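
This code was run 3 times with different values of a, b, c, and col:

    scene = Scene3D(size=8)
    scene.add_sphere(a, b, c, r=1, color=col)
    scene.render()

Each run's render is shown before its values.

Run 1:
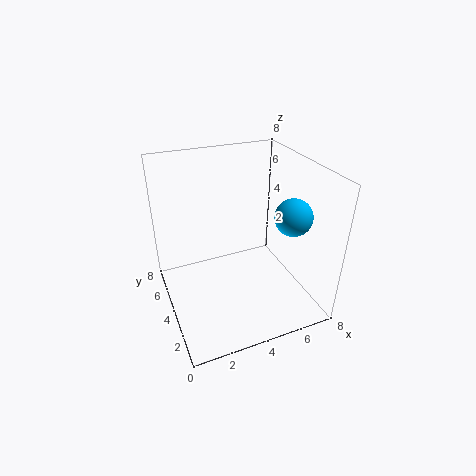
a = 6.5, b = 2.5, c = 5.5, col = 'deepskyblue'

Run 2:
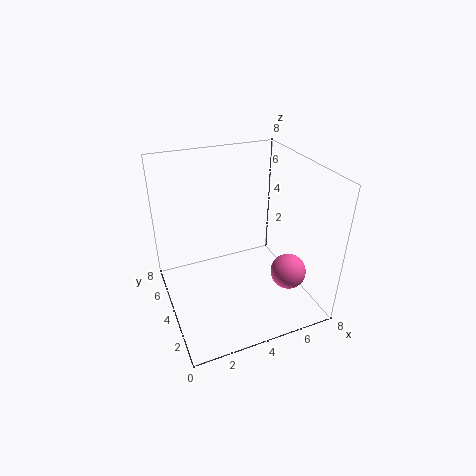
a = 6.5, b = 2.5, c = 2, col = 'hotpink'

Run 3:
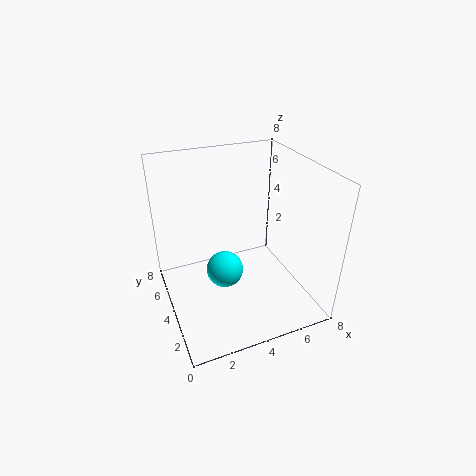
a = 3, b = 3.5, c = 2.5, col = 'cyan'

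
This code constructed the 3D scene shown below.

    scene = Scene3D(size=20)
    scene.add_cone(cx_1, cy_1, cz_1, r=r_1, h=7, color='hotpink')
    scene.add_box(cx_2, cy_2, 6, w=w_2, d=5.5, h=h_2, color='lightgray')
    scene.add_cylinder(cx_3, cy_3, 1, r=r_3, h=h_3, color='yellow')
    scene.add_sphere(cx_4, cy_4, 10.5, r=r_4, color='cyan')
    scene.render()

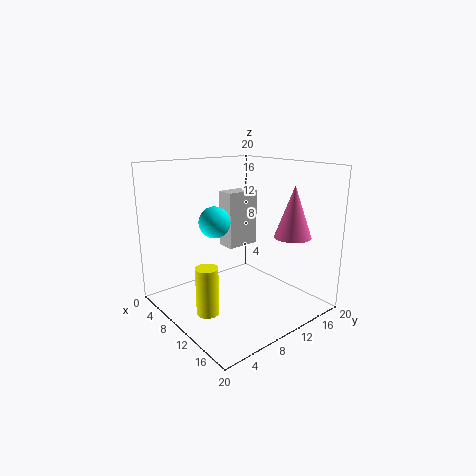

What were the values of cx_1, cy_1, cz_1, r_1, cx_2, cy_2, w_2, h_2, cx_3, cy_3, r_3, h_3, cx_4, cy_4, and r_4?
cx_1 = 15.5, cy_1 = 15, cz_1 = 10.5, r_1 = 2.5, cx_2 = 1.5, cy_2 = 13, w_2 = 3, h_2 = 9, cx_3 = 11, cy_3 = 4, r_3 = 1.5, h_3 = 6.5, cx_4 = 3, cy_4 = 11, r_4 = 2.5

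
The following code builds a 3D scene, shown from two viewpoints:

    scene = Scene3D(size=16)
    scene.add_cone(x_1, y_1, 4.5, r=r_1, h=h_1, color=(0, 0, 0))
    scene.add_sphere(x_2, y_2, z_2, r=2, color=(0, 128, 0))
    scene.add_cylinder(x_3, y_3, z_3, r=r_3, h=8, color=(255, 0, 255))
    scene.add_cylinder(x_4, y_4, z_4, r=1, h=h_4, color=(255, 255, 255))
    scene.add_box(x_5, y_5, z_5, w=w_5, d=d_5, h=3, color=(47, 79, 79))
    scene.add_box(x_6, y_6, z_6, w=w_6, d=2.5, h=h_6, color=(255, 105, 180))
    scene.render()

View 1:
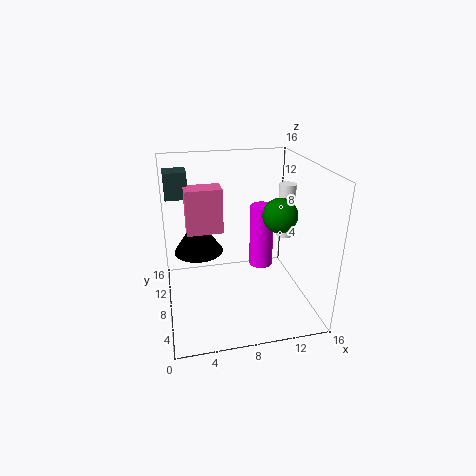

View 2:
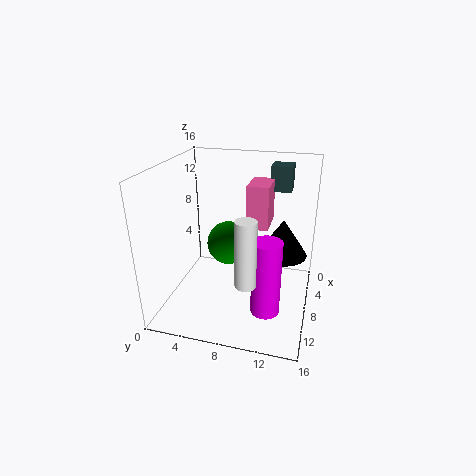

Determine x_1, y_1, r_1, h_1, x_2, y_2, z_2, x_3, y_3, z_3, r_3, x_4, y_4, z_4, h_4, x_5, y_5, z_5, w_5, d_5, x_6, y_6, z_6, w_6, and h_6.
x_1 = 4; y_1 = 12.5; r_1 = 3; h_1 = 4.5; x_2 = 13; y_2 = 8.5; z_2 = 10; x_3 = 12; y_3 = 12; z_3 = 2; r_3 = 1.5; x_4 = 14.5; y_4 = 10.5; z_4 = 6.5; h_4 = 6.5; x_5 = 0.5; y_5 = 10.5; z_5 = 12; w_5 = 2.5; d_5 = 2.5; x_6 = 2.5; y_6 = 8.5; z_6 = 8.5; w_6 = 4; h_6 = 5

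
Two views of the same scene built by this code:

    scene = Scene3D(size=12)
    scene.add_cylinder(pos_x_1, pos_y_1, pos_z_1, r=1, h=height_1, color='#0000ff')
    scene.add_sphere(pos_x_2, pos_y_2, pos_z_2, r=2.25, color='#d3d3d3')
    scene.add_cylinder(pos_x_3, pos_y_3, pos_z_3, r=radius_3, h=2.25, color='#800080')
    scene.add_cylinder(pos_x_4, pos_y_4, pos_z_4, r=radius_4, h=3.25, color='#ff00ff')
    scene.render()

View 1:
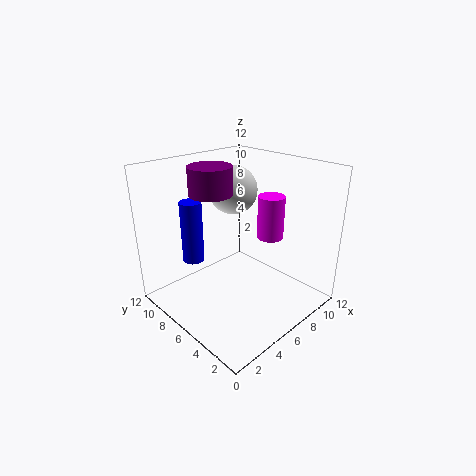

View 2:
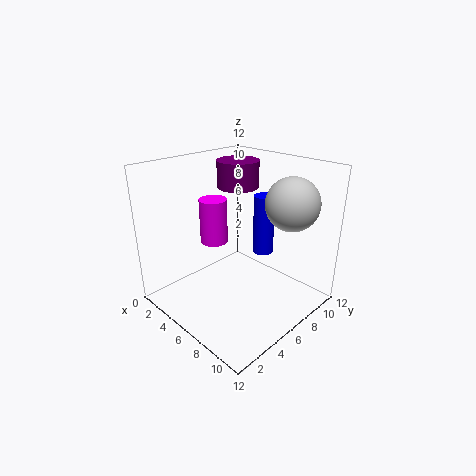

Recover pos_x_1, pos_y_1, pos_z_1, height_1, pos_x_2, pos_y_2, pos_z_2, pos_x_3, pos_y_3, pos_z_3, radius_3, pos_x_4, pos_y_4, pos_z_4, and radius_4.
pos_x_1 = 4.75, pos_y_1 = 10.75, pos_z_1 = 2.5, height_1 = 5.75, pos_x_2 = 8.75, pos_y_2 = 9.5, pos_z_2 = 8.75, pos_x_3 = 4.5, pos_y_3 = 7.5, pos_z_3 = 9.75, radius_3 = 1.75, pos_x_4 = 6.5, pos_y_4 = 3, pos_z_4 = 7, radius_4 = 1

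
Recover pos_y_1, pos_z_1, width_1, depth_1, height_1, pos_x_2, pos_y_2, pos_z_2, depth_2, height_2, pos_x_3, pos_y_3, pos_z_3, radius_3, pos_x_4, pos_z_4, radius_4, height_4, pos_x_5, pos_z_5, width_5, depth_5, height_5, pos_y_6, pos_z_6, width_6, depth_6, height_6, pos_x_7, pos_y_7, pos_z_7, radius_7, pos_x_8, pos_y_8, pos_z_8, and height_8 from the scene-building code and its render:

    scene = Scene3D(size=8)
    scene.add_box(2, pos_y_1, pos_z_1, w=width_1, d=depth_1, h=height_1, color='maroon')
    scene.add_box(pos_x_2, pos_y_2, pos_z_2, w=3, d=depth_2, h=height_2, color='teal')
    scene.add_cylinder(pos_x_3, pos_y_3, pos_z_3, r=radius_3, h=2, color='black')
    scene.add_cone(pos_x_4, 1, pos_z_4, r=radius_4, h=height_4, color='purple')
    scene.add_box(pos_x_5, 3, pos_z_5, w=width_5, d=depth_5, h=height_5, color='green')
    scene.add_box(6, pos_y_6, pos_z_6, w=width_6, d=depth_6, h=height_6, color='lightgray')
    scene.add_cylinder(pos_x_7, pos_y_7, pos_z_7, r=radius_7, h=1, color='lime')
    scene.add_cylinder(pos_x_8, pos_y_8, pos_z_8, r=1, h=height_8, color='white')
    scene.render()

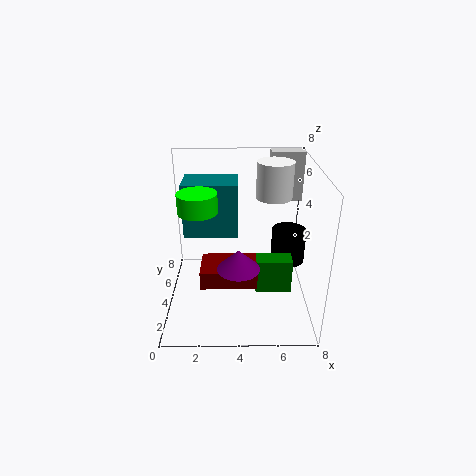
pos_y_1 = 2, pos_z_1 = 2, width_1 = 3, depth_1 = 2, height_1 = 1, pos_x_2 = 1, pos_y_2 = 4, pos_z_2 = 4, depth_2 = 2, height_2 = 3, pos_x_3 = 7, pos_y_3 = 5, pos_z_3 = 2, radius_3 = 1, pos_x_4 = 4, pos_z_4 = 4, radius_4 = 1, height_4 = 1, pos_x_5 = 5, pos_z_5 = 1, width_5 = 2, depth_5 = 1, height_5 = 2, pos_y_6 = 7, pos_z_6 = 5, width_6 = 2, depth_6 = 1, height_6 = 3, pos_x_7 = 2, pos_y_7 = 3, pos_z_7 = 6, radius_7 = 1, pos_x_8 = 6, pos_y_8 = 5, pos_z_8 = 6, height_8 = 2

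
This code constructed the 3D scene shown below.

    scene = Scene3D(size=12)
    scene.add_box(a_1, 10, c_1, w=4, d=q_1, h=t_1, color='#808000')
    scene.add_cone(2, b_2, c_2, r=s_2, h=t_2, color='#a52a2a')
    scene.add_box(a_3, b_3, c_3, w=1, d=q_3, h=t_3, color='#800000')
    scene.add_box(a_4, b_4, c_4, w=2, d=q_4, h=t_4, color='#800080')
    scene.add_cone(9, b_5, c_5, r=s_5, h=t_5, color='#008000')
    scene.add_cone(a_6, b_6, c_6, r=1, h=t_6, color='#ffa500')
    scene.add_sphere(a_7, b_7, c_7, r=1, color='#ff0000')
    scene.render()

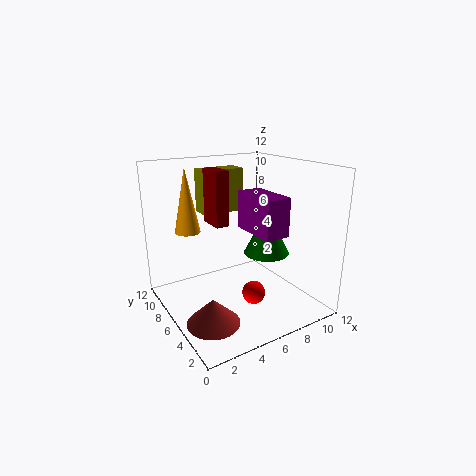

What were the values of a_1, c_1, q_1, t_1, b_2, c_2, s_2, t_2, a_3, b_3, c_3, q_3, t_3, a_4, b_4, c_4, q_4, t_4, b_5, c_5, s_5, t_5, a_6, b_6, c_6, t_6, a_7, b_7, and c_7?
a_1 = 5; c_1 = 7; q_1 = 2; t_1 = 4; b_2 = 3; c_2 = 1; s_2 = 2; t_2 = 2; a_3 = 3; b_3 = 4; c_3 = 8; q_3 = 2; t_3 = 4; a_4 = 6; b_4 = 2; c_4 = 7; q_4 = 4; t_4 = 3; b_5 = 6; c_5 = 4; s_5 = 2; t_5 = 4; a_6 = 2; b_6 = 7; c_6 = 7; t_6 = 5; a_7 = 7; b_7 = 5; c_7 = 1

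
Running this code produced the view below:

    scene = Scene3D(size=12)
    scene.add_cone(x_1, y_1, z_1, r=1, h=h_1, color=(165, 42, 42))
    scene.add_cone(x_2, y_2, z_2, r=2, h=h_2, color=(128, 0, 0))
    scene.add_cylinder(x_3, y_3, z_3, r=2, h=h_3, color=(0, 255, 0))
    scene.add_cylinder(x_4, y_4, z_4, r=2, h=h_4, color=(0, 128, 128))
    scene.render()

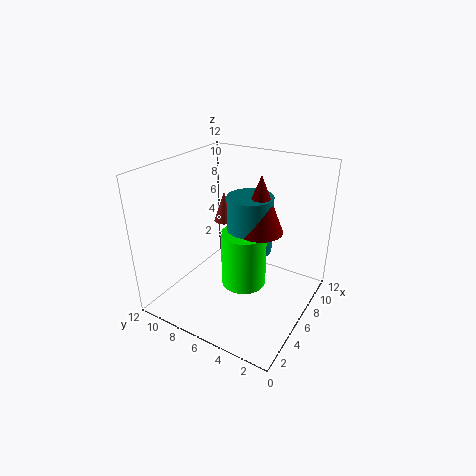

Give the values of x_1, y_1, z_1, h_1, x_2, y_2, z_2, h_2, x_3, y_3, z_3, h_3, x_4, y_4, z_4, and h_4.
x_1 = 10; y_1 = 10; z_1 = 5; h_1 = 3; x_2 = 8; y_2 = 5; z_2 = 6; h_2 = 5; x_3 = 7; y_3 = 6; z_3 = 1; h_3 = 5; x_4 = 8; y_4 = 6; z_4 = 4; h_4 = 5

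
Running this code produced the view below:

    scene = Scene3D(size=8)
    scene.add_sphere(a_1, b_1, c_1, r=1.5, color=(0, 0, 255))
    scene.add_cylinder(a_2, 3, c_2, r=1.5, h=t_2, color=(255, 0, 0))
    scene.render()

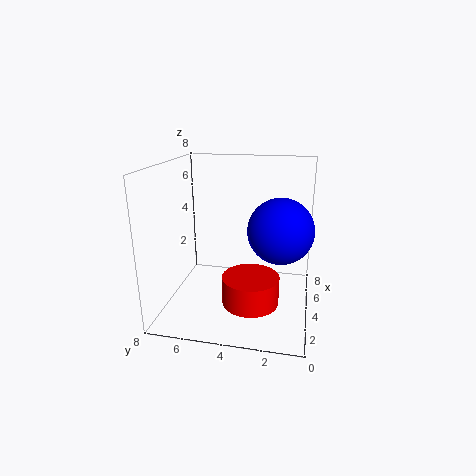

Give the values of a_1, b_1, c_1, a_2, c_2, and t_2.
a_1 = 1.5, b_1 = 1.5, c_1 = 5.5, a_2 = 2.5, c_2 = 1, t_2 = 1.5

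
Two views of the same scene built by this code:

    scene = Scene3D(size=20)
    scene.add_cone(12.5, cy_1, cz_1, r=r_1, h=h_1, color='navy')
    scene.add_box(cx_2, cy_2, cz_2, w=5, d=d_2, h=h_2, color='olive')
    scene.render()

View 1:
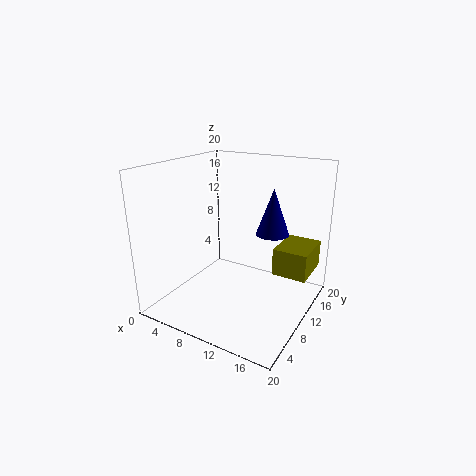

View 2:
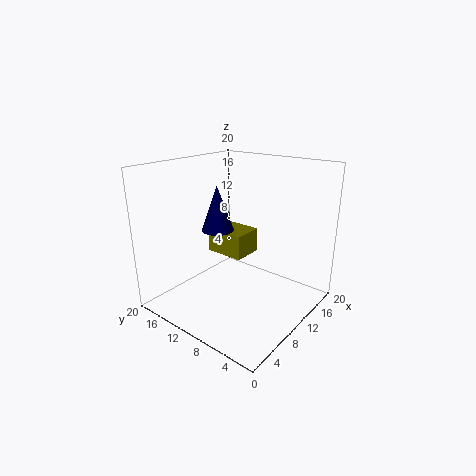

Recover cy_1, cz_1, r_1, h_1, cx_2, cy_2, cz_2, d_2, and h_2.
cy_1 = 16
cz_1 = 9
r_1 = 2.5
h_1 = 7
cx_2 = 14
cy_2 = 13
cz_2 = 4
d_2 = 6.5
h_2 = 4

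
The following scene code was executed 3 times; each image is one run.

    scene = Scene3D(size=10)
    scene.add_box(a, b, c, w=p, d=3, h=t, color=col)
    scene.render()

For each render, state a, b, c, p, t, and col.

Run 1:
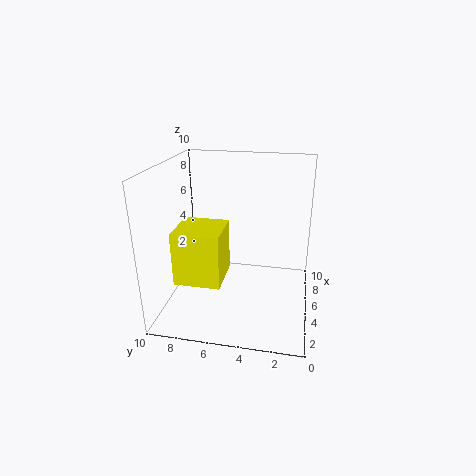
a = 1.5
b = 5.5
c = 3
p = 3
t = 3.5
col = 'yellow'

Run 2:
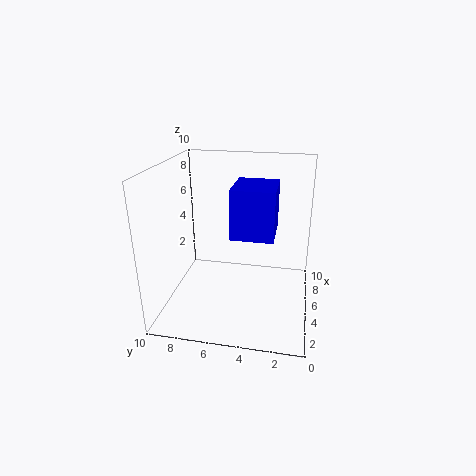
a = 4.5
b = 2.5
c = 5
p = 3.5
t = 3.5
col = 'blue'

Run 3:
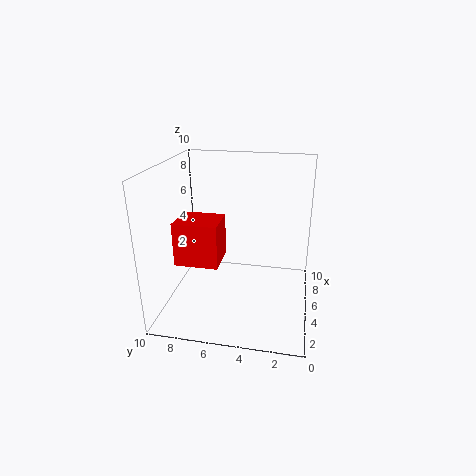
a = 3
b = 6
c = 3.5
p = 2.5
t = 3
col = 'red'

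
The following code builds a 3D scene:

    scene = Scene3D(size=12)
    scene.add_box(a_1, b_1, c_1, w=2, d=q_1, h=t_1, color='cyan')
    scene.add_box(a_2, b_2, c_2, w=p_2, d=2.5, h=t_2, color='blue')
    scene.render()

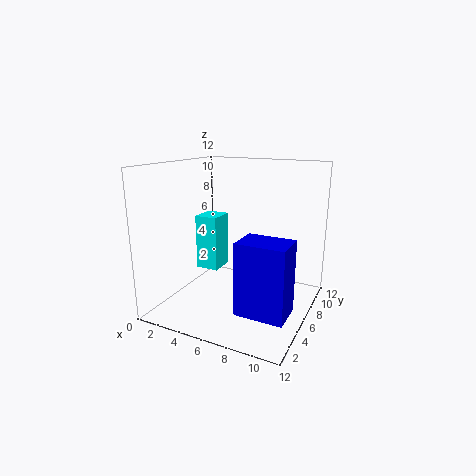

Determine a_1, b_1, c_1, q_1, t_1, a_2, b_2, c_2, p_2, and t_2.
a_1 = 2; b_1 = 5.75; c_1 = 2.75; q_1 = 2.25; t_1 = 4.75; a_2 = 8.25; b_2 = 0.75; c_2 = 2.25; p_2 = 3.5; t_2 = 5.25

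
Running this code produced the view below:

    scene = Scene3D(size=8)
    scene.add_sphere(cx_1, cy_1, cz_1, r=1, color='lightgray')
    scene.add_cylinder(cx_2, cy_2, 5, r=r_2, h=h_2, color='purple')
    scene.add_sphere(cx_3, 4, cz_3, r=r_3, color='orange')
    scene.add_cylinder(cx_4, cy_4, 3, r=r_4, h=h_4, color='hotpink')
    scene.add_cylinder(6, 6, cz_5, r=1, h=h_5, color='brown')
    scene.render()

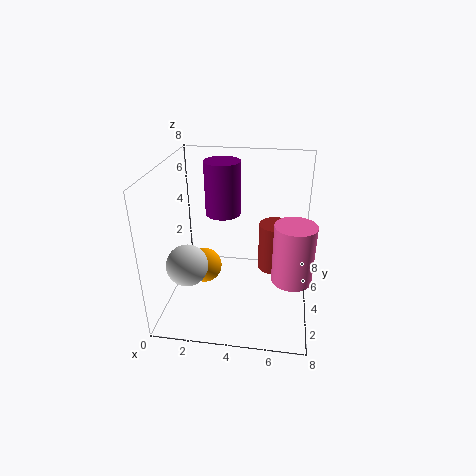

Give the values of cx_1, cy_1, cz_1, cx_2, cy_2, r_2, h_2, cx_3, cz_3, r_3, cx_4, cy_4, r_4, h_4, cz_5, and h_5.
cx_1 = 2, cy_1 = 1, cz_1 = 4, cx_2 = 3, cy_2 = 5, r_2 = 1, h_2 = 3, cx_3 = 2, cz_3 = 2, r_3 = 1, cx_4 = 7, cy_4 = 2, r_4 = 1, h_4 = 3, cz_5 = 1, h_5 = 3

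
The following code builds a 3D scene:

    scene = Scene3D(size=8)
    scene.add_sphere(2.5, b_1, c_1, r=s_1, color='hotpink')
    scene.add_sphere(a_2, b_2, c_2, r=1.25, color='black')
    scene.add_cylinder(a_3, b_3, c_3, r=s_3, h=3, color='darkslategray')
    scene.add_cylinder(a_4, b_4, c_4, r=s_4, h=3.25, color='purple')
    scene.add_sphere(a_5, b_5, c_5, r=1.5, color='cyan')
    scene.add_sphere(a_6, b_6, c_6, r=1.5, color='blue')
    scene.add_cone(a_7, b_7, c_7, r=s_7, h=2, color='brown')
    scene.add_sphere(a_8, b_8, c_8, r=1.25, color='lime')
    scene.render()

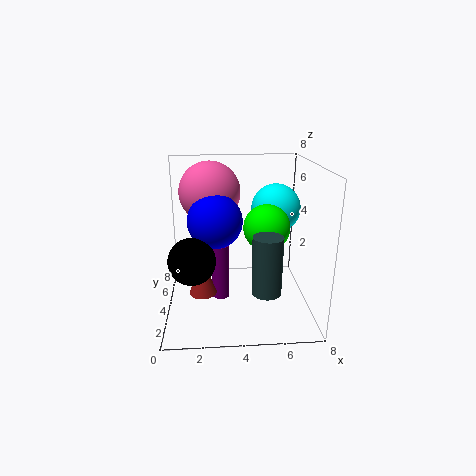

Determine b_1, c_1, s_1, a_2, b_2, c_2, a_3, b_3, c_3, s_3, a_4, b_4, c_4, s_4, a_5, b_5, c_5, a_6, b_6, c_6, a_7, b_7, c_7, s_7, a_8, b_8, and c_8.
b_1 = 5.5
c_1 = 6.25
s_1 = 1.75
a_2 = 1.5
b_2 = 2.75
c_2 = 3.25
a_3 = 5.25
b_3 = 1.5
c_3 = 2
s_3 = 0.75
a_4 = 3
b_4 = 4.25
c_4 = 0.25
s_4 = 0.5
a_5 = 6.5
b_5 = 6.25
c_5 = 5
a_6 = 2.75
b_6 = 4
c_6 = 5
a_7 = 2
b_7 = 3
c_7 = 1.25
s_7 = 0.75
a_8 = 5.5
b_8 = 3.5
c_8 = 4.75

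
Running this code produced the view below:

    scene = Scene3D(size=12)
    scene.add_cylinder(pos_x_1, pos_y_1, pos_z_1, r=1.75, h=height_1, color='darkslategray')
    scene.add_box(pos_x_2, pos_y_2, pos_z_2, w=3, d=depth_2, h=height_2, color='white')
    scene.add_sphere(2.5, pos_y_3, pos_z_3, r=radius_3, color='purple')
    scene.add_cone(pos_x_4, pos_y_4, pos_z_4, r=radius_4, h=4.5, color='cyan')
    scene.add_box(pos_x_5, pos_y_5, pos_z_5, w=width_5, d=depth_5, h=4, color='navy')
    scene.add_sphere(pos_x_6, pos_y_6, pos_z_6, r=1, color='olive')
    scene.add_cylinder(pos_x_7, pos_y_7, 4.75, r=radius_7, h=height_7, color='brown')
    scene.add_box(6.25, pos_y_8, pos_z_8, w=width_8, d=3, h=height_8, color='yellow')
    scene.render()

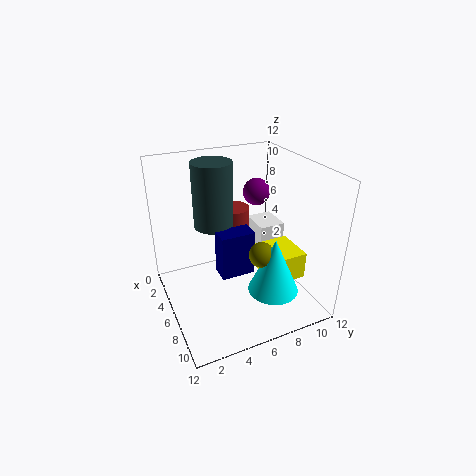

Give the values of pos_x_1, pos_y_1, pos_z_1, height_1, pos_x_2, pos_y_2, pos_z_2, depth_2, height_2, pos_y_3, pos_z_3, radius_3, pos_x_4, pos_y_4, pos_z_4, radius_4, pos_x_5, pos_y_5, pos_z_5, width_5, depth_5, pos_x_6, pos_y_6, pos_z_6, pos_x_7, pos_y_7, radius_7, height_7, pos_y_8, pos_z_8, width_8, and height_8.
pos_x_1 = 3
pos_y_1 = 5
pos_z_1 = 6
height_1 = 5.75
pos_x_2 = 0.75
pos_y_2 = 9.5
pos_z_2 = 2
depth_2 = 2.5
height_2 = 3
pos_y_3 = 9.5
pos_z_3 = 8.25
radius_3 = 1.25
pos_x_4 = 9.5
pos_y_4 = 7.5
pos_z_4 = 2.75
radius_4 = 2
pos_x_5 = 4.5
pos_y_5 = 4.5
pos_z_5 = 2.25
width_5 = 1.75
depth_5 = 3
pos_x_6 = 8.75
pos_y_6 = 6.75
pos_z_6 = 5.75
pos_x_7 = 1.75
pos_y_7 = 7.5
radius_7 = 1.5
height_7 = 2
pos_y_8 = 7.5
pos_z_8 = 3
width_8 = 3.25
height_8 = 2.25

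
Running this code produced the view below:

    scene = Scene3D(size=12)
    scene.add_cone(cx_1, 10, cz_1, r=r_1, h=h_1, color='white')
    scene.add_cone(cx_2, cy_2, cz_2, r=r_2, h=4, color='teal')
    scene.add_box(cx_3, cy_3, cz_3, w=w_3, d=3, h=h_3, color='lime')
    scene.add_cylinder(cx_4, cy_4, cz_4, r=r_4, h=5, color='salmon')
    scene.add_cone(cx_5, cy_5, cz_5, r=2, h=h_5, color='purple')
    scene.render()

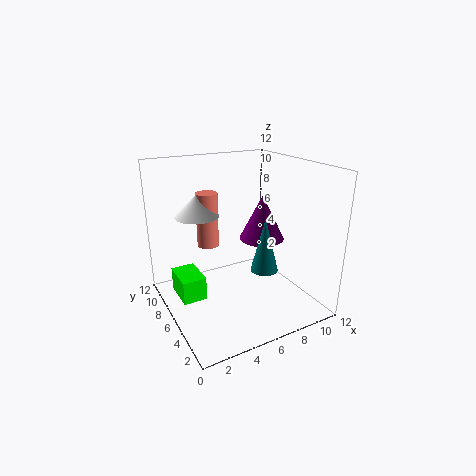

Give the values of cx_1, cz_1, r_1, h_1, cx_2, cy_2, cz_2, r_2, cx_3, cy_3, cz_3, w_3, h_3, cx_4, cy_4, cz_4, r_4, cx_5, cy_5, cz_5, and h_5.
cx_1 = 4; cz_1 = 7; r_1 = 2; h_1 = 2; cx_2 = 6; cy_2 = 2; cz_2 = 5; r_2 = 1; cx_3 = 1; cy_3 = 6; cz_3 = 1; w_3 = 2; h_3 = 2; cx_4 = 5; cy_4 = 10; cz_4 = 4; r_4 = 1; cx_5 = 9; cy_5 = 7; cz_5 = 5; h_5 = 4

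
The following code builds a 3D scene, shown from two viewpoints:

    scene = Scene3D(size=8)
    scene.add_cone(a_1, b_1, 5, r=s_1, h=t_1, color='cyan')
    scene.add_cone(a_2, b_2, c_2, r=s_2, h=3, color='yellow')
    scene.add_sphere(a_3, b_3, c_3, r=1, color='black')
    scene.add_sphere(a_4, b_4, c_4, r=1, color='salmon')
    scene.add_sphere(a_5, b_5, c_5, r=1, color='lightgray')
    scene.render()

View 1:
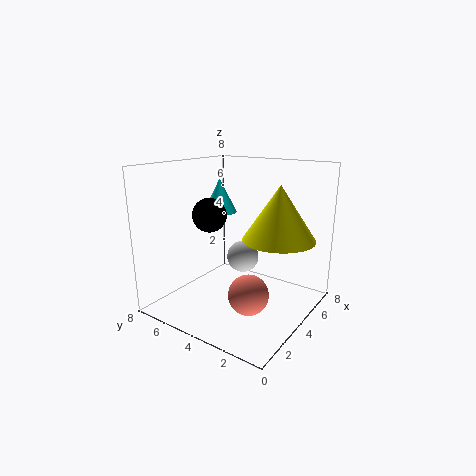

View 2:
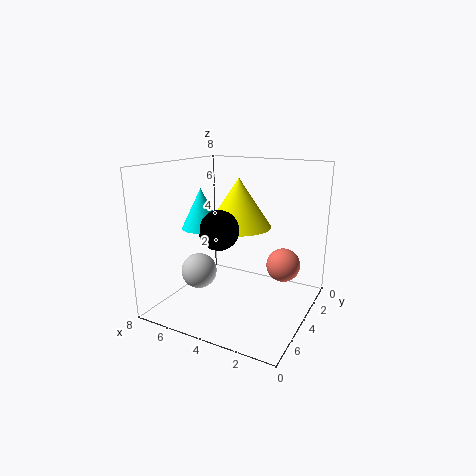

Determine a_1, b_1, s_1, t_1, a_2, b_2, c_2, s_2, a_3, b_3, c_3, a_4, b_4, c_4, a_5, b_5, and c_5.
a_1 = 5
b_1 = 6
s_1 = 1
t_1 = 2
a_2 = 5
b_2 = 2
c_2 = 4
s_2 = 2
a_3 = 4
b_3 = 6
c_3 = 5
a_4 = 2
b_4 = 2
c_4 = 2
a_5 = 6
b_5 = 5
c_5 = 2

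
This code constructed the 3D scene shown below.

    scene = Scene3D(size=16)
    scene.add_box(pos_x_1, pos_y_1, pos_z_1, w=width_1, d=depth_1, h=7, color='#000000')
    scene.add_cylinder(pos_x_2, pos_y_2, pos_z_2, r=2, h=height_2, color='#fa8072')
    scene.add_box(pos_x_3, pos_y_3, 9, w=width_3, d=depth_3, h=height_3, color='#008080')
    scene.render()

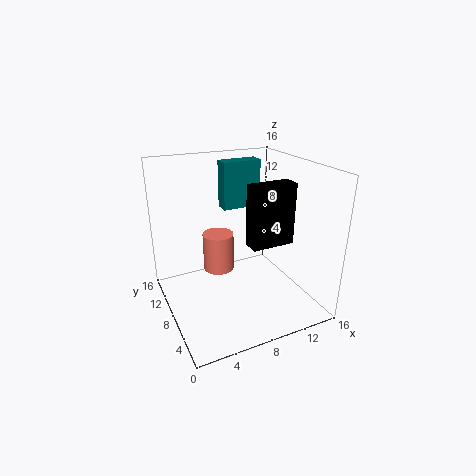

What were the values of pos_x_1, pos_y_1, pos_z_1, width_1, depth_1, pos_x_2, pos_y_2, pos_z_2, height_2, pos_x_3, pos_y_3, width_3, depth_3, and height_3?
pos_x_1 = 9
pos_y_1 = 6
pos_z_1 = 7
width_1 = 5
depth_1 = 2
pos_x_2 = 8
pos_y_2 = 14
pos_z_2 = 1
height_2 = 5
pos_x_3 = 9
pos_y_3 = 14
width_3 = 5
depth_3 = 2
height_3 = 6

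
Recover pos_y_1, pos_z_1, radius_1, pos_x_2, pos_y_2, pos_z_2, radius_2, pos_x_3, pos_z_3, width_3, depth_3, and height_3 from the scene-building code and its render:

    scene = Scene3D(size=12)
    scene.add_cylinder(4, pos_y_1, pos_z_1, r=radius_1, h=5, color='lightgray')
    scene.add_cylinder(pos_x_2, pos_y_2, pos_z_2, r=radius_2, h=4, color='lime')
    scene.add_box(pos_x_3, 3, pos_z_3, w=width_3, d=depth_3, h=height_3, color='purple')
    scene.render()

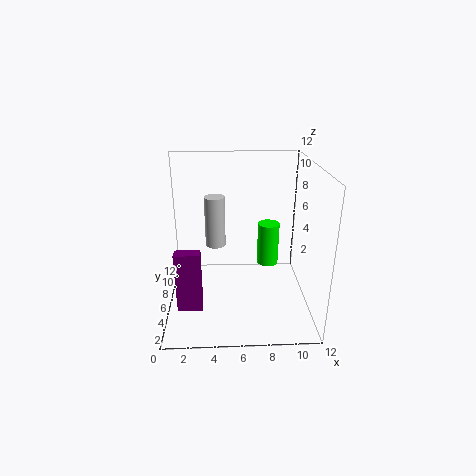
pos_y_1 = 11, pos_z_1 = 3, radius_1 = 1, pos_x_2 = 9, pos_y_2 = 9, pos_z_2 = 2, radius_2 = 1, pos_x_3 = 1, pos_z_3 = 1, width_3 = 2, depth_3 = 1, height_3 = 5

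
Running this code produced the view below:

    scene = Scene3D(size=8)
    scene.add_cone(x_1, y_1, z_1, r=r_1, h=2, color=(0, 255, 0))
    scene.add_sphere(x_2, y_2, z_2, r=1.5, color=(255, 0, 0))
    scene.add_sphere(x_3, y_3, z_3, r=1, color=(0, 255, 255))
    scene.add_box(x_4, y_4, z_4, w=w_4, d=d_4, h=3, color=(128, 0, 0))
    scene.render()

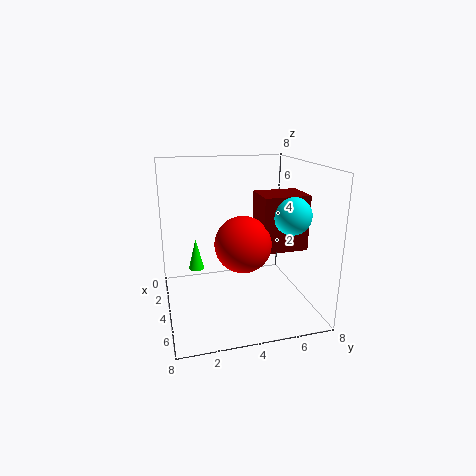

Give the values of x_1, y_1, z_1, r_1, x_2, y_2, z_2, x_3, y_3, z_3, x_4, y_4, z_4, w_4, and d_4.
x_1 = 1, y_1 = 2, z_1 = 1, r_1 = 0.5, x_2 = 5, y_2 = 4, z_2 = 4, x_3 = 5.5, y_3 = 6.5, z_3 = 5.5, x_4 = 3.5, y_4 = 5, z_4 = 3.5, w_4 = 2, d_4 = 2.5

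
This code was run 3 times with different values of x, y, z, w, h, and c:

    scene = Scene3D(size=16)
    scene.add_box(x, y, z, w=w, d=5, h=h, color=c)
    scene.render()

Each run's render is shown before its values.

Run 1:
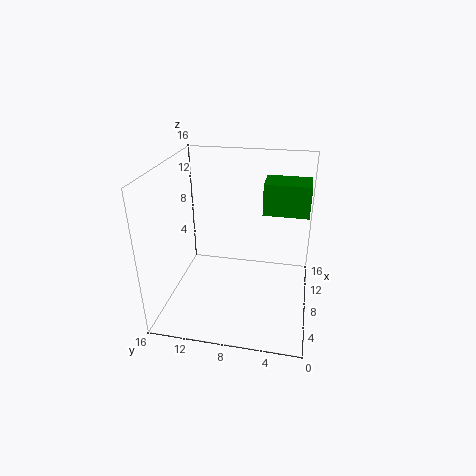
x = 9; y = 0.5; z = 10.5; w = 3.5; h = 3.5; c = 'green'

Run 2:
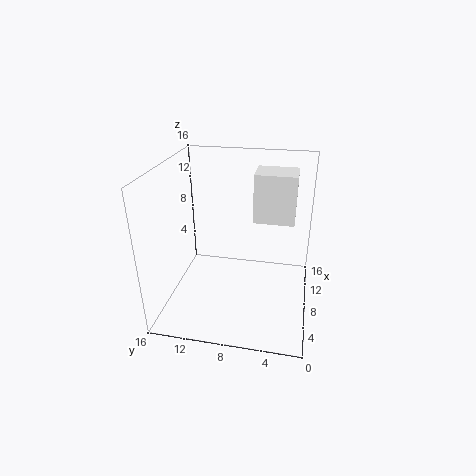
x = 12; y = 2; z = 8; w = 4; h = 6; c = 'white'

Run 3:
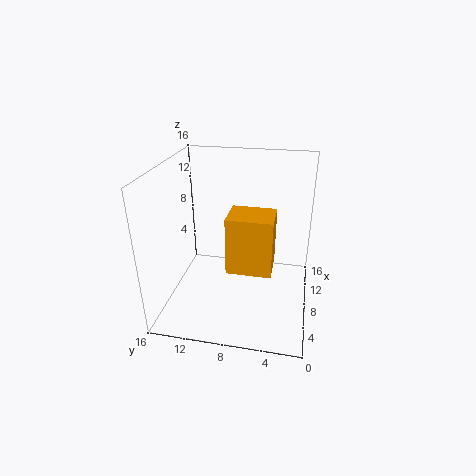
x = 6; y = 4; z = 4.5; w = 4; h = 6.5; c = 'orange'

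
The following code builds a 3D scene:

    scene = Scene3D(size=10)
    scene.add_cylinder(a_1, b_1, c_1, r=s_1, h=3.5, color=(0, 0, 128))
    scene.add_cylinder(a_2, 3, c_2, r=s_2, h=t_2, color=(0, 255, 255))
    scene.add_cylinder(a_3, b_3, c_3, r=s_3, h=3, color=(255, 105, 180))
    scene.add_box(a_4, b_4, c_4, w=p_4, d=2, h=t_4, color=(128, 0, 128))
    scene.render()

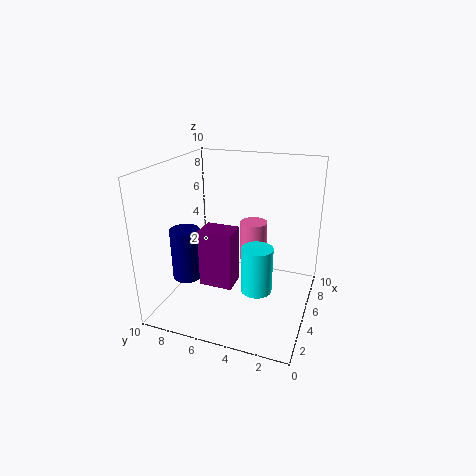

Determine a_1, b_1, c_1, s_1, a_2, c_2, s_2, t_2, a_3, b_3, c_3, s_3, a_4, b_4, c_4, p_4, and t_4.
a_1 = 3
b_1 = 8
c_1 = 2.5
s_1 = 1
a_2 = 3
c_2 = 2.5
s_2 = 1
t_2 = 3
a_3 = 7
b_3 = 4.5
c_3 = 2.5
s_3 = 1
a_4 = 1
b_4 = 4
c_4 = 3.5
p_4 = 1.5
t_4 = 3.5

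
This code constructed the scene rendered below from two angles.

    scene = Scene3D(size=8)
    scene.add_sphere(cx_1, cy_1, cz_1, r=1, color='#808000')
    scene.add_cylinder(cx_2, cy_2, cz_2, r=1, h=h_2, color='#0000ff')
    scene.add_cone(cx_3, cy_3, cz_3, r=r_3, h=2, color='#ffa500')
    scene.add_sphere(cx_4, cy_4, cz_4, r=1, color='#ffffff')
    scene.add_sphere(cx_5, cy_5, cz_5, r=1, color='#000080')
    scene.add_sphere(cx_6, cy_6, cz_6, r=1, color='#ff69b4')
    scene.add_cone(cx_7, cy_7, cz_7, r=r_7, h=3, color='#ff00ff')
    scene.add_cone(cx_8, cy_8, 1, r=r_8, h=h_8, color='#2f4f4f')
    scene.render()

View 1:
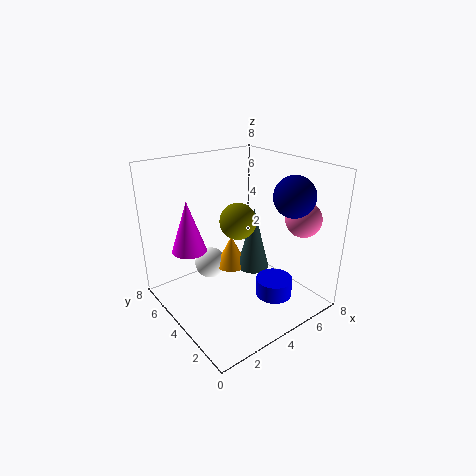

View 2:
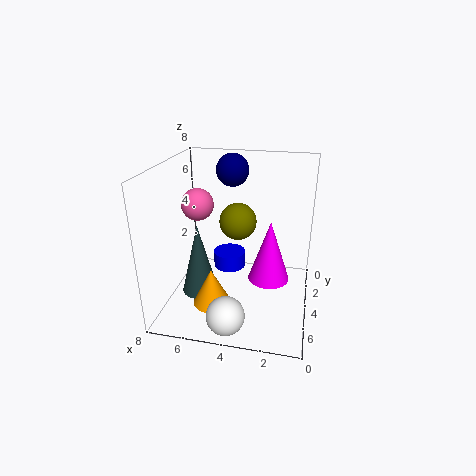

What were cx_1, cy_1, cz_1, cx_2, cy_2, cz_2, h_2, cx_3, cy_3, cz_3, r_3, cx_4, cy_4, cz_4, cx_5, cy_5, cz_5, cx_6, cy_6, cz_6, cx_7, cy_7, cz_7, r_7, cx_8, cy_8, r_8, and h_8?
cx_1 = 4; cy_1 = 4; cz_1 = 5; cx_2 = 5; cy_2 = 2; cz_2 = 1; h_2 = 1; cx_3 = 5; cy_3 = 6; cz_3 = 1; r_3 = 1; cx_4 = 4; cy_4 = 7; cz_4 = 1; cx_5 = 5; cy_5 = 1; cz_5 = 7; cx_6 = 7; cy_6 = 2; cz_6 = 5; cx_7 = 2; cy_7 = 6; cz_7 = 3; r_7 = 1; cx_8 = 6; cy_8 = 5; r_8 = 1; h_8 = 4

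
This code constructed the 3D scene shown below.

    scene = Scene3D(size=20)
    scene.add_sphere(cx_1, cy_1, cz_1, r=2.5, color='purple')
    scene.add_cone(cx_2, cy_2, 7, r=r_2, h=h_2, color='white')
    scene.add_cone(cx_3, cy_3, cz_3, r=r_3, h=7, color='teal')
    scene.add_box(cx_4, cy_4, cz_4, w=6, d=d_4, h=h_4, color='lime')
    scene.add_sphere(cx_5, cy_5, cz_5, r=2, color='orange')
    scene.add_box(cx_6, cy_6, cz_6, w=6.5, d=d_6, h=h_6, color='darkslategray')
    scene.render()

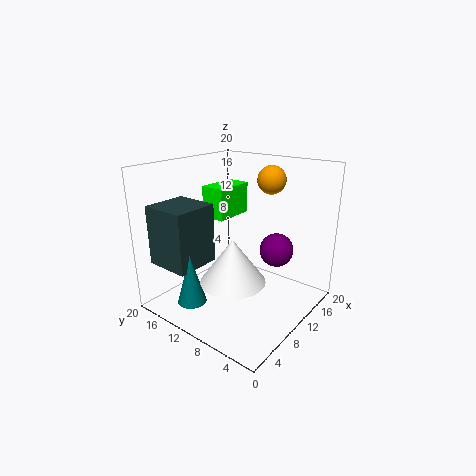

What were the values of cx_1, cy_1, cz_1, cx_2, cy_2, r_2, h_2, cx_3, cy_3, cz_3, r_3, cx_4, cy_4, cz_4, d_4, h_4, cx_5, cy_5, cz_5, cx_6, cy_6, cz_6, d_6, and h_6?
cx_1 = 15.5; cy_1 = 7; cz_1 = 7; cx_2 = 4.5; cy_2 = 6.5; r_2 = 4; h_2 = 5.5; cx_3 = 4; cy_3 = 13.5; cz_3 = 1.5; r_3 = 2; cx_4 = 9.5; cy_4 = 12.5; cz_4 = 12; d_4 = 3.5; h_4 = 4.5; cx_5 = 15; cy_5 = 8; cz_5 = 17.5; cx_6 = 2.5; cy_6 = 13.5; cz_6 = 6; d_6 = 6.5; h_6 = 8.5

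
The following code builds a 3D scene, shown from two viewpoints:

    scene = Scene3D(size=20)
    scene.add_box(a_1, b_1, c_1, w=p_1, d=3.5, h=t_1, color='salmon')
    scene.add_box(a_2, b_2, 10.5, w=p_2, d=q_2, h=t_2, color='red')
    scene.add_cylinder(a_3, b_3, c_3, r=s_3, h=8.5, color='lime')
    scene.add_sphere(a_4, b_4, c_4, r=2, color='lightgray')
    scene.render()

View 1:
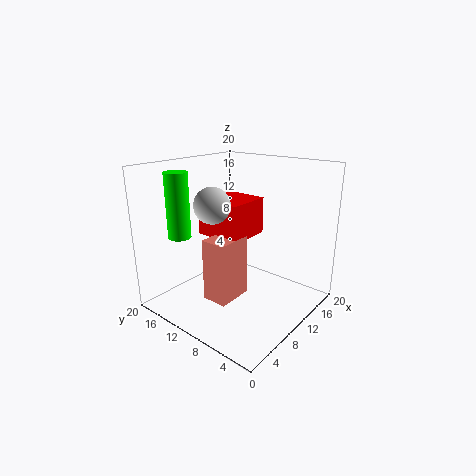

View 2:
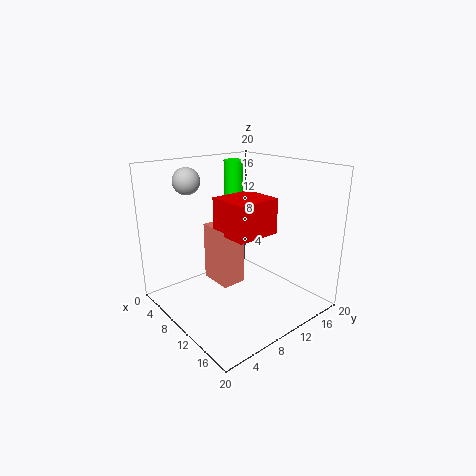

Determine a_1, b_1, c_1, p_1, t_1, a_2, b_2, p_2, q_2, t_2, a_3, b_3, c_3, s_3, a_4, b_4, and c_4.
a_1 = 4.5
b_1 = 8
c_1 = 2.5
p_1 = 5
t_1 = 8.5
a_2 = 7
b_2 = 8
p_2 = 6
q_2 = 6.5
t_2 = 5
a_3 = 3.5
b_3 = 14.5
c_3 = 11
s_3 = 1.5
a_4 = 2
b_4 = 7
c_4 = 17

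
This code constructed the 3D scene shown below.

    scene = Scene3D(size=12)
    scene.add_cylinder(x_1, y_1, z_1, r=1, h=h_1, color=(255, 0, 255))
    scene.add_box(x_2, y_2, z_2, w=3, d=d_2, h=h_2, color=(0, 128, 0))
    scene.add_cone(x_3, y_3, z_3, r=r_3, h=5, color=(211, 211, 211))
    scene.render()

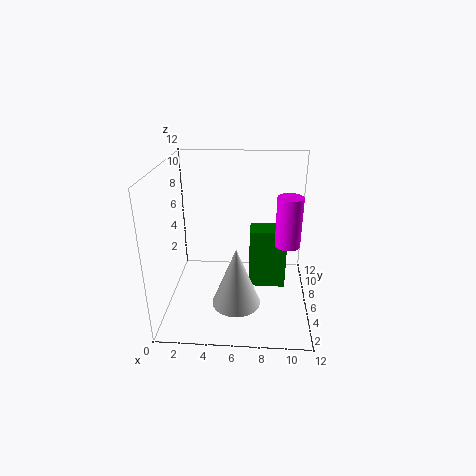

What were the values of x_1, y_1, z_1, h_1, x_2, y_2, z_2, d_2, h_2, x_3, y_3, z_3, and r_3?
x_1 = 10
y_1 = 5
z_1 = 6
h_1 = 4
x_2 = 7
y_2 = 5
z_2 = 2
d_2 = 2
h_2 = 5
x_3 = 6
y_3 = 4
z_3 = 1
r_3 = 2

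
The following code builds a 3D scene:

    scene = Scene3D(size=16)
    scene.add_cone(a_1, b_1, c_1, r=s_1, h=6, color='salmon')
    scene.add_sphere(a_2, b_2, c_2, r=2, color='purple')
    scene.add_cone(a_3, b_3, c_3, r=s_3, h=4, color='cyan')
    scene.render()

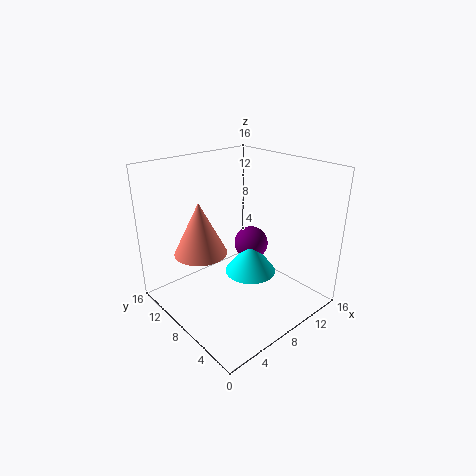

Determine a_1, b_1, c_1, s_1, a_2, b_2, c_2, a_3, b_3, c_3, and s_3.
a_1 = 5
b_1 = 11
c_1 = 6
s_1 = 3
a_2 = 11
b_2 = 9
c_2 = 6
a_3 = 10
b_3 = 8
c_3 = 3
s_3 = 3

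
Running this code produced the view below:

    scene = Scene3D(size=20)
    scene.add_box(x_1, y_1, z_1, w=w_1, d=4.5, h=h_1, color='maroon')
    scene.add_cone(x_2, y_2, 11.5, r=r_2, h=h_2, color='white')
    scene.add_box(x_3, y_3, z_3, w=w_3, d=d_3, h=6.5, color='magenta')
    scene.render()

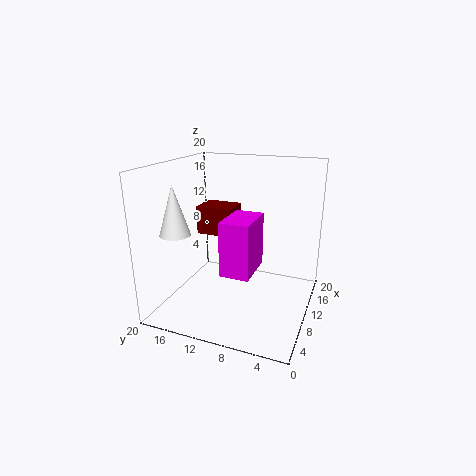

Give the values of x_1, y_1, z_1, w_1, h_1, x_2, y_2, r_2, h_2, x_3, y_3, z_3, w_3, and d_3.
x_1 = 5; y_1 = 9; z_1 = 12; w_1 = 3.5; h_1 = 3.5; x_2 = 4.5; y_2 = 16.5; r_2 = 2; h_2 = 6.5; x_3 = 1.5; y_3 = 5.5; z_3 = 8.5; w_3 = 5.5; d_3 = 3.5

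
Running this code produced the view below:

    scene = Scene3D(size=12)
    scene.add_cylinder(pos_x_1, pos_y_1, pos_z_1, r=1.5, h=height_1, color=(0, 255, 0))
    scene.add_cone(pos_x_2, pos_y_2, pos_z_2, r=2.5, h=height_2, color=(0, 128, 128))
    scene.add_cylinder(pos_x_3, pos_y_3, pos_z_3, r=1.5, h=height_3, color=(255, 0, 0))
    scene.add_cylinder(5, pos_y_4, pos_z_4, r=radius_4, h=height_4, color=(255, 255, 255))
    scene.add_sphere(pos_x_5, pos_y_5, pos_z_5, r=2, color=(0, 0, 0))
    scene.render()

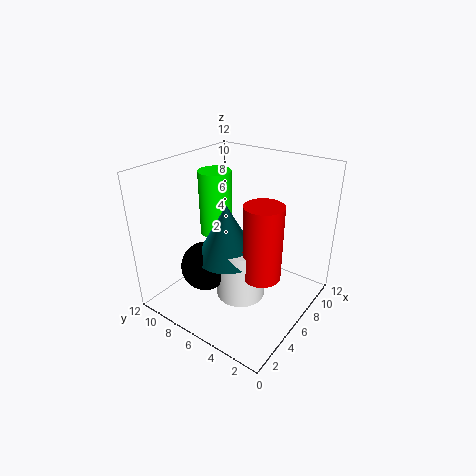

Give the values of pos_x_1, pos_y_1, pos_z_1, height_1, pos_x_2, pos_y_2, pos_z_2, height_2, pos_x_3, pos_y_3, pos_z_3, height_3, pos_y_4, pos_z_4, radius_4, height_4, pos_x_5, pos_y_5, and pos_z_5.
pos_x_1 = 8
pos_y_1 = 10
pos_z_1 = 4.5
height_1 = 6
pos_x_2 = 4.5
pos_y_2 = 6
pos_z_2 = 5
height_2 = 4.5
pos_x_3 = 5
pos_y_3 = 3
pos_z_3 = 4
height_3 = 6
pos_y_4 = 5
pos_z_4 = 1.5
radius_4 = 2
height_4 = 4.5
pos_x_5 = 3.5
pos_y_5 = 7.5
pos_z_5 = 4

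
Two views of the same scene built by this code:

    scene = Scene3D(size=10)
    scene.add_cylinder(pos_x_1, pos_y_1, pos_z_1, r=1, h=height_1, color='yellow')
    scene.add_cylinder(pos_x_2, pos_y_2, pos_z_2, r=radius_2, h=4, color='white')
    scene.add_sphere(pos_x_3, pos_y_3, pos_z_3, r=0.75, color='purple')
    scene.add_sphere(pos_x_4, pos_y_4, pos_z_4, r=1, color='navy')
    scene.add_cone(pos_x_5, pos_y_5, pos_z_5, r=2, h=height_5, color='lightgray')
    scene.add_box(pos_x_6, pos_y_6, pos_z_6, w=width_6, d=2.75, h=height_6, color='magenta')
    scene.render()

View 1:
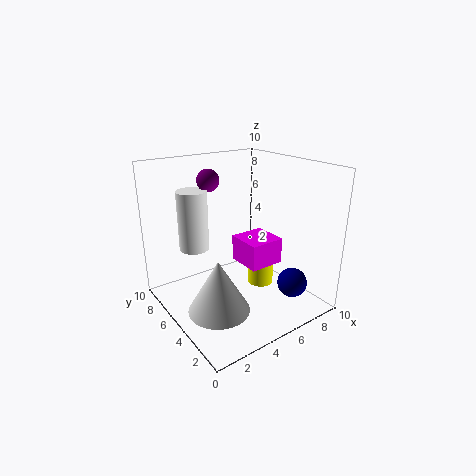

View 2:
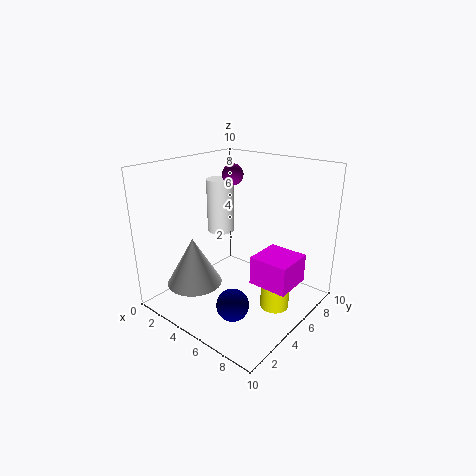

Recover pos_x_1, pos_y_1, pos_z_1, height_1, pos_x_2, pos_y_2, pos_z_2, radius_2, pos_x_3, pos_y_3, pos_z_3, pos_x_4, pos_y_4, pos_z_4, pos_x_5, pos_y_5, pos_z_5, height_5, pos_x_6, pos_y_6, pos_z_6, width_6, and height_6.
pos_x_1 = 7.75, pos_y_1 = 5.75, pos_z_1 = 0.25, height_1 = 2.25, pos_x_2 = 2.25, pos_y_2 = 6.25, pos_z_2 = 4.5, radius_2 = 1, pos_x_3 = 3.5, pos_y_3 = 6.25, pos_z_3 = 9, pos_x_4 = 7.25, pos_y_4 = 1.75, pos_z_4 = 2.25, pos_x_5 = 2.25, pos_y_5 = 3.25, pos_z_5 = 1.25, height_5 = 3.5, pos_x_6 = 6.25, pos_y_6 = 4.75, pos_z_6 = 2, width_6 = 2.75, height_6 = 2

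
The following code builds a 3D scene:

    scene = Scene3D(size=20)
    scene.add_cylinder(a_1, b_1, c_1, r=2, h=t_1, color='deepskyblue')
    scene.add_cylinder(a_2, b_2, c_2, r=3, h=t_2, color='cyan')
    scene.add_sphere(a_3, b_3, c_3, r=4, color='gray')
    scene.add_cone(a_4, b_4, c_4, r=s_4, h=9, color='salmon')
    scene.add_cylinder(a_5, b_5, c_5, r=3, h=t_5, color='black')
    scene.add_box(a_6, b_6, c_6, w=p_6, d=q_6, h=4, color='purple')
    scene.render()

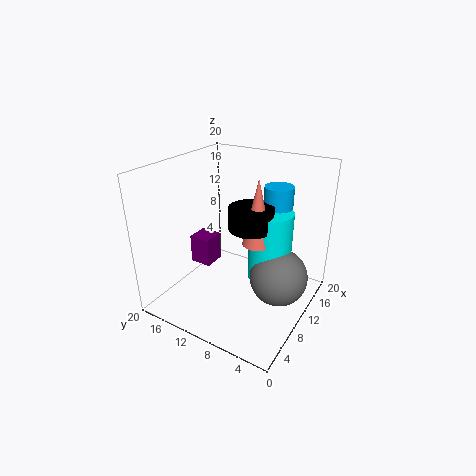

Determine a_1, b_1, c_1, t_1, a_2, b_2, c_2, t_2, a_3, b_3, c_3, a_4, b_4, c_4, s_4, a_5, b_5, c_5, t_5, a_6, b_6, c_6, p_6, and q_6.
a_1 = 14
b_1 = 6
c_1 = 12
t_1 = 5
a_2 = 12
b_2 = 6
c_2 = 4
t_2 = 10
a_3 = 11
b_3 = 4
c_3 = 5
a_4 = 10
b_4 = 7
c_4 = 10
s_4 = 2
a_5 = 10
b_5 = 8
c_5 = 12
t_5 = 3
a_6 = 7
b_6 = 13
c_6 = 6
p_6 = 3
q_6 = 3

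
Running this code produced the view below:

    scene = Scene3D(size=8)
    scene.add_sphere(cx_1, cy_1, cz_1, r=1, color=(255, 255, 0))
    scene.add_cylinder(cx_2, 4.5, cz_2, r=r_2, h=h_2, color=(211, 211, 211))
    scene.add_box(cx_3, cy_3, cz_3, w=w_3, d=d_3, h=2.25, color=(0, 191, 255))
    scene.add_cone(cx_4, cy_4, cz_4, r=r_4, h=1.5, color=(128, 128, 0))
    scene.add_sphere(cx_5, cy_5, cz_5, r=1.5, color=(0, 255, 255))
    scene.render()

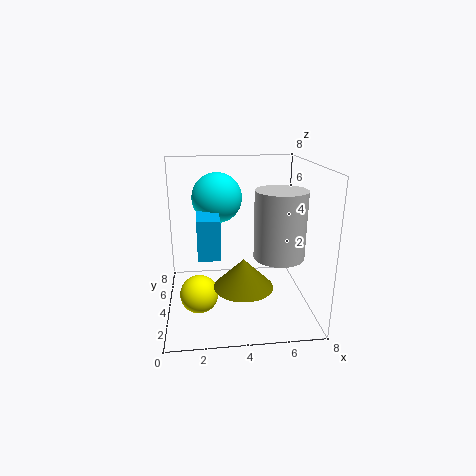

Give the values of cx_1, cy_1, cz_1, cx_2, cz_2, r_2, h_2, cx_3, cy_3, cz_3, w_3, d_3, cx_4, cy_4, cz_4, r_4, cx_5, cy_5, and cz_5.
cx_1 = 1.75; cy_1 = 2.5; cz_1 = 1.5; cx_2 = 6.5; cz_2 = 2.5; r_2 = 1.5; h_2 = 4; cx_3 = 1.75; cy_3 = 3.25; cz_3 = 3; w_3 = 1.25; d_3 = 2; cx_4 = 4; cy_4 = 1.75; cz_4 = 2.25; r_4 = 1.5; cx_5 = 3; cy_5 = 6.25; cz_5 = 5.75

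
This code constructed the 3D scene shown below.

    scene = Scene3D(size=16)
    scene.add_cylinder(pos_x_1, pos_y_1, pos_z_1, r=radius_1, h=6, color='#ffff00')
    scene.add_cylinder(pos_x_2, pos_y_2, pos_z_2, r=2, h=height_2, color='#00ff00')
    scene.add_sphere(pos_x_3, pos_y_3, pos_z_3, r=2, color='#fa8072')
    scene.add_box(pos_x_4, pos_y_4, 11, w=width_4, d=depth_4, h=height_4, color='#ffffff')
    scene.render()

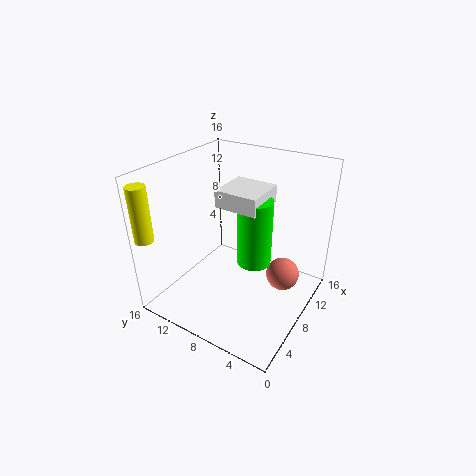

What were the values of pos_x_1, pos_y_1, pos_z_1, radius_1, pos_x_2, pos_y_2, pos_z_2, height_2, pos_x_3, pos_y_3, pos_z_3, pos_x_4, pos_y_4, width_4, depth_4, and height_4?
pos_x_1 = 1
pos_y_1 = 15
pos_z_1 = 9
radius_1 = 1
pos_x_2 = 10
pos_y_2 = 7
pos_z_2 = 4
height_2 = 8
pos_x_3 = 12
pos_y_3 = 4
pos_z_3 = 2
pos_x_4 = 8
pos_y_4 = 6
width_4 = 5
depth_4 = 5
height_4 = 2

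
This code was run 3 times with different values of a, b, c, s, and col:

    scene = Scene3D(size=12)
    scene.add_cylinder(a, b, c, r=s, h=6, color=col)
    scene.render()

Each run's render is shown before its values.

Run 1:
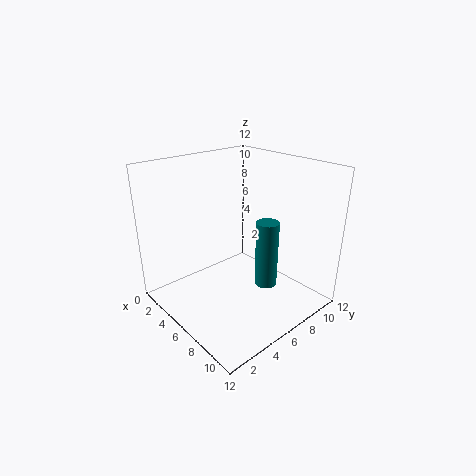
a = 7, b = 8.5, c = 1, s = 1, col = 'teal'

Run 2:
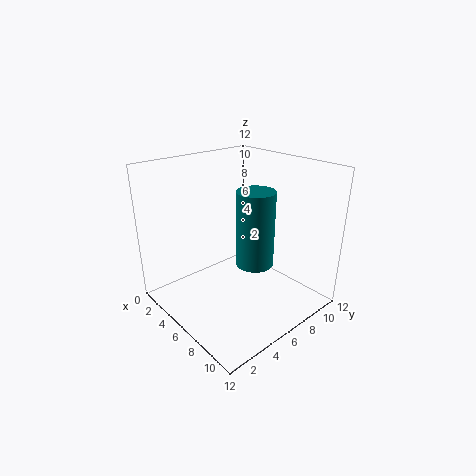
a = 8, b = 6, c = 4.5, s = 1.5, col = 'teal'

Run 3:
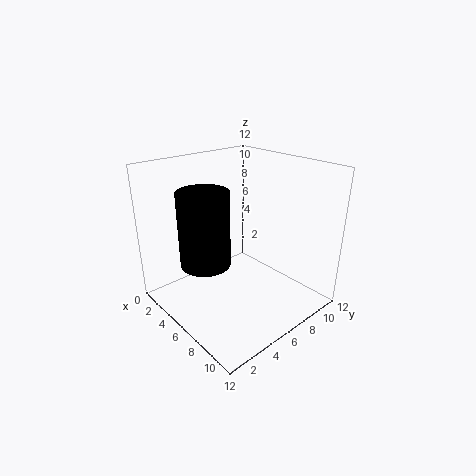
a = 5.5, b = 3, c = 4.5, s = 2, col = 'black'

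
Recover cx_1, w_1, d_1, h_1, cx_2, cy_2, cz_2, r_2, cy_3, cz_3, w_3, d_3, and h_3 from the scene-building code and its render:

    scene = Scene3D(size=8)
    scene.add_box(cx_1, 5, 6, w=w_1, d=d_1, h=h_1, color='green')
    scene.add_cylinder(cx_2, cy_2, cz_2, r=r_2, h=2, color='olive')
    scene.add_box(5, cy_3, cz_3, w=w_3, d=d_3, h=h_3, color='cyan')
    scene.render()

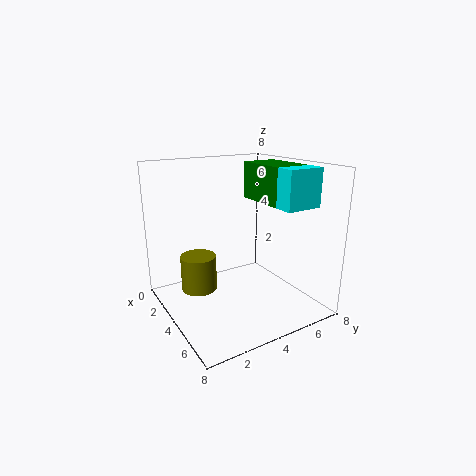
cx_1 = 3
w_1 = 3
d_1 = 2
h_1 = 2
cx_2 = 3
cy_2 = 2
cz_2 = 1
r_2 = 1
cy_3 = 5
cz_3 = 6
w_3 = 2
d_3 = 2
h_3 = 2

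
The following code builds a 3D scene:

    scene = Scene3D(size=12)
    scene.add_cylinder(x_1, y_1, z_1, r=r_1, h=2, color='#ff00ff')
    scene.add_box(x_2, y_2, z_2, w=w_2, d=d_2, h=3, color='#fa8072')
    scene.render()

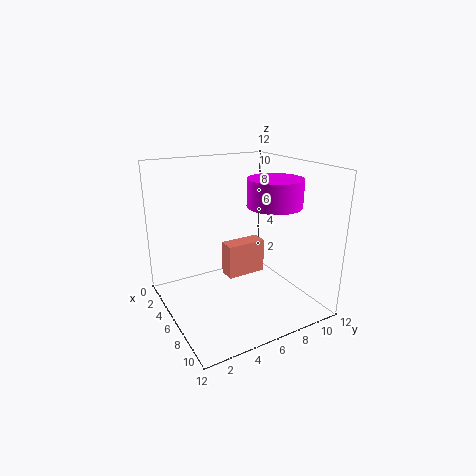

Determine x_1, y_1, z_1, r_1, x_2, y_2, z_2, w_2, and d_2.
x_1 = 9.5
y_1 = 7
z_1 = 9.5
r_1 = 2
x_2 = 4
y_2 = 5.5
z_2 = 2
w_2 = 1.5
d_2 = 3.5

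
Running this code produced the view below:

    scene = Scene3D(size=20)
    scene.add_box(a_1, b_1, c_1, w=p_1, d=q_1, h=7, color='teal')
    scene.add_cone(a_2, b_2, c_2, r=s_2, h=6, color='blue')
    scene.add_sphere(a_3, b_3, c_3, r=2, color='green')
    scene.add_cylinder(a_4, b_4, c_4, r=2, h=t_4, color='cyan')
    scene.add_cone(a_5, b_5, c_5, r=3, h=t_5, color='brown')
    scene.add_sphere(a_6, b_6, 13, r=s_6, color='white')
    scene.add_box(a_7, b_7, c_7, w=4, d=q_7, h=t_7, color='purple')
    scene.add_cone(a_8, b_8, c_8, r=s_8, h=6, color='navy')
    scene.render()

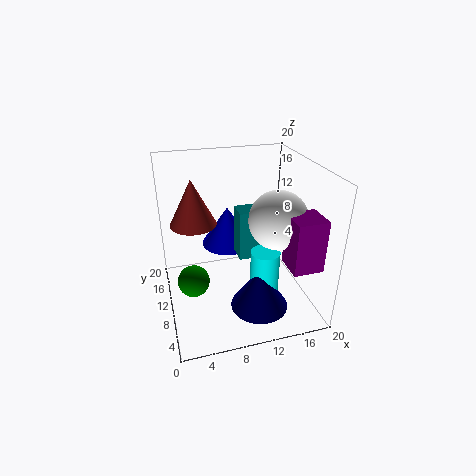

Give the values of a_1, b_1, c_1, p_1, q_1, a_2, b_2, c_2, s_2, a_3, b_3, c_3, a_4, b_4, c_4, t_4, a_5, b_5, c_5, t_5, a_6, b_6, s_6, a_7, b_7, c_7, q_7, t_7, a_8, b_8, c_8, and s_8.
a_1 = 10
b_1 = 9
c_1 = 7
p_1 = 6
q_1 = 3
a_2 = 10
b_2 = 16
c_2 = 6
s_2 = 4
a_3 = 3
b_3 = 6
c_3 = 7
a_4 = 13
b_4 = 7
c_4 = 1
t_4 = 8
a_5 = 4
b_5 = 10
c_5 = 13
t_5 = 6
a_6 = 15
b_6 = 8
s_6 = 4
a_7 = 15
b_7 = 2
c_7 = 8
q_7 = 4
t_7 = 7
a_8 = 12
b_8 = 6
c_8 = 1
s_8 = 4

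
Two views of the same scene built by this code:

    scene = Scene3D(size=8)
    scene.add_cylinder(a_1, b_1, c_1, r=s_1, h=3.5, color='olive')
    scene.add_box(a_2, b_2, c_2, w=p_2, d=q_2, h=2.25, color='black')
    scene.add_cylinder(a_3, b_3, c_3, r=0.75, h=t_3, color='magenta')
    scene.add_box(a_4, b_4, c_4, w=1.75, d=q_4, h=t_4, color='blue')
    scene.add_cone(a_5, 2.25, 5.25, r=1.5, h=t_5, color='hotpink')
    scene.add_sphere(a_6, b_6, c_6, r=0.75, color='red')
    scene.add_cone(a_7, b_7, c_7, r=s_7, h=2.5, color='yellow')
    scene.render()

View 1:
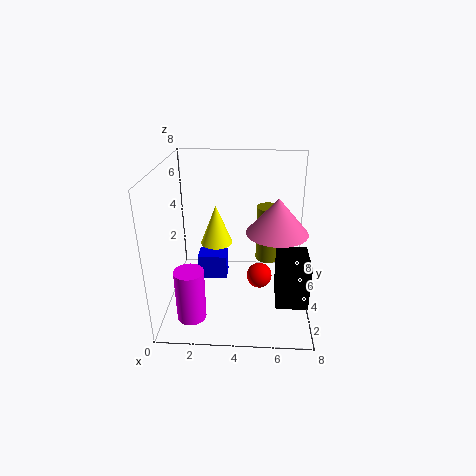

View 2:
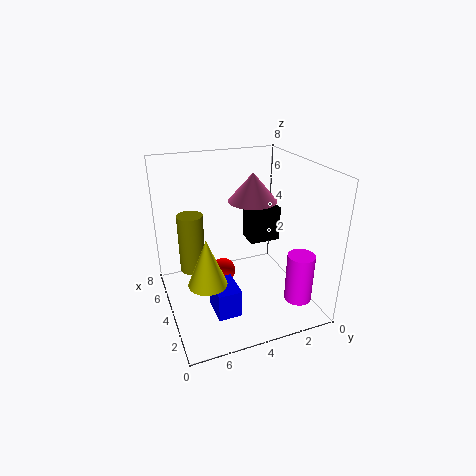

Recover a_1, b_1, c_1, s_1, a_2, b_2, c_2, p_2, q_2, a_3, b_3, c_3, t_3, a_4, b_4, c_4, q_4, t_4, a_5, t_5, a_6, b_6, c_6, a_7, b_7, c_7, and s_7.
a_1 = 5.75
b_1 = 6.25
c_1 = 1.5
s_1 = 0.75
a_2 = 6
b_2 = 0.25
c_2 = 2.25
p_2 = 1.5
q_2 = 2
a_3 = 1.75
b_3 = 1.25
c_3 = 0.75
t_3 = 2.75
a_4 = 1.5
b_4 = 4.75
c_4 = 0.75
q_4 = 1.25
t_4 = 1.5
a_5 = 6
t_5 = 1.75
a_6 = 5.25
b_6 = 4.5
c_6 = 1.25
a_7 = 2.5
b_7 = 6.25
c_7 = 2.5
s_7 = 1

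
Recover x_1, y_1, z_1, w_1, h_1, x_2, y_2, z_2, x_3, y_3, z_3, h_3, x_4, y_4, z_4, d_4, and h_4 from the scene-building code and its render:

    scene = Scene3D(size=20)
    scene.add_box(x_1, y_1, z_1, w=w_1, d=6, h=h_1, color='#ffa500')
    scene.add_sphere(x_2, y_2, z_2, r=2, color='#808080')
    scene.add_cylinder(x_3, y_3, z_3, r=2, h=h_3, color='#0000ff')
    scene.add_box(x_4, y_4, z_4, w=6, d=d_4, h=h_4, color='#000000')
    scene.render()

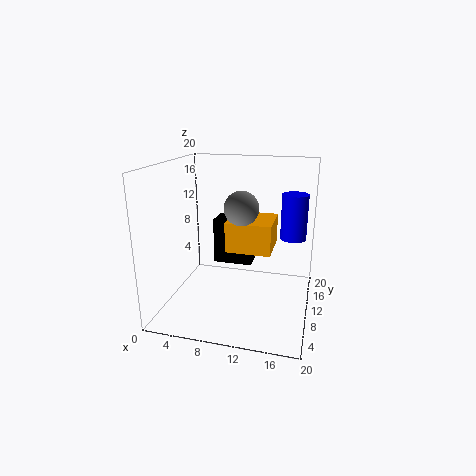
x_1 = 9, y_1 = 7, z_1 = 9, w_1 = 6, h_1 = 4, x_2 = 12, y_2 = 4, z_2 = 16, x_3 = 17, y_3 = 17, z_3 = 8, h_3 = 7, x_4 = 5, y_4 = 14, z_4 = 4, d_4 = 4, h_4 = 7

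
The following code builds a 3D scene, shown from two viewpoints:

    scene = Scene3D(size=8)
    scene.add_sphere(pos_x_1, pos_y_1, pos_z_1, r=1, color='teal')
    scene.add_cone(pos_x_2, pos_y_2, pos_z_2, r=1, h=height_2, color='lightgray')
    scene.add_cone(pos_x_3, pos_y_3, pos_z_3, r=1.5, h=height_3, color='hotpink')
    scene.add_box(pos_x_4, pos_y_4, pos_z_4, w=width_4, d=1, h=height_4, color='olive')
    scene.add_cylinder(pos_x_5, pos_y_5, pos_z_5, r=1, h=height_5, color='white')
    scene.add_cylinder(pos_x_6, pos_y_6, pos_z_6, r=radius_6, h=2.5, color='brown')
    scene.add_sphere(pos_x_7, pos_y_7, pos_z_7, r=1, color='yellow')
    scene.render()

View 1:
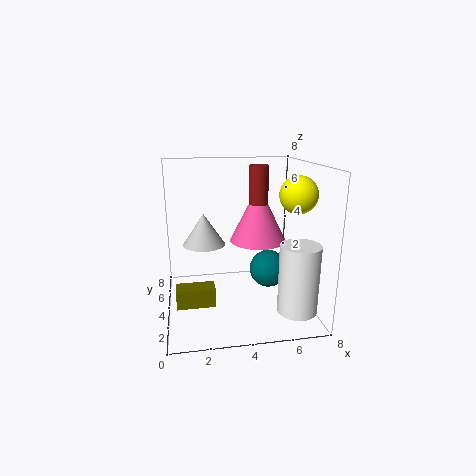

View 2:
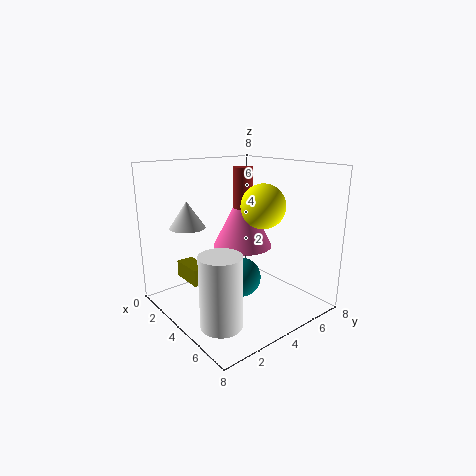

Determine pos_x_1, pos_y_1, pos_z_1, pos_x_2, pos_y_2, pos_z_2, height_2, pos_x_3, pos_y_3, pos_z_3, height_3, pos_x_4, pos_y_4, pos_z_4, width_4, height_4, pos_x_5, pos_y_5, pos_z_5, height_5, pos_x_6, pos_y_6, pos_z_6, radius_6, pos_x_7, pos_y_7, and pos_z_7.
pos_x_1 = 5.5
pos_y_1 = 3
pos_z_1 = 2.5
pos_x_2 = 2
pos_y_2 = 2
pos_z_2 = 4.5
height_2 = 1.5
pos_x_3 = 5
pos_y_3 = 3.5
pos_z_3 = 4
height_3 = 3
pos_x_4 = 0.5
pos_y_4 = 2
pos_z_4 = 1
width_4 = 2
height_4 = 1
pos_x_5 = 6.5
pos_y_5 = 1
pos_z_5 = 1
height_5 = 3.5
pos_x_6 = 5
pos_y_6 = 3.5
pos_z_6 = 5.5
radius_6 = 0.5
pos_x_7 = 7
pos_y_7 = 3
pos_z_7 = 6.5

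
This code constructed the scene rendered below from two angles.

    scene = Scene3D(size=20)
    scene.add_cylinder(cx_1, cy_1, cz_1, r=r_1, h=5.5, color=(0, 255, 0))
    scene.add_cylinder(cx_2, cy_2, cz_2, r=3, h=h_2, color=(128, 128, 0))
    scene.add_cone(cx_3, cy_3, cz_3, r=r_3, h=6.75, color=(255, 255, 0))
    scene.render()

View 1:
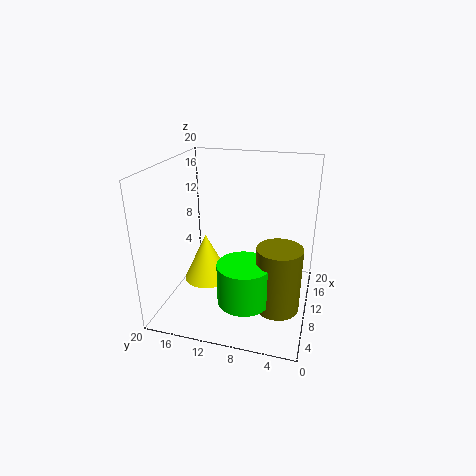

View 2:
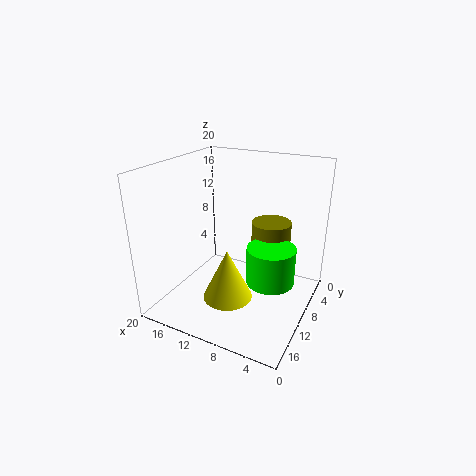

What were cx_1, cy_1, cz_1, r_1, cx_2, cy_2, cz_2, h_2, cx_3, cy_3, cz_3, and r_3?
cx_1 = 5.75, cy_1 = 8, cz_1 = 3, r_1 = 3.5, cx_2 = 7.5, cy_2 = 3.75, cz_2 = 1.5, h_2 = 9, cx_3 = 9.25, cy_3 = 14.5, cz_3 = 3.5, r_3 = 3.25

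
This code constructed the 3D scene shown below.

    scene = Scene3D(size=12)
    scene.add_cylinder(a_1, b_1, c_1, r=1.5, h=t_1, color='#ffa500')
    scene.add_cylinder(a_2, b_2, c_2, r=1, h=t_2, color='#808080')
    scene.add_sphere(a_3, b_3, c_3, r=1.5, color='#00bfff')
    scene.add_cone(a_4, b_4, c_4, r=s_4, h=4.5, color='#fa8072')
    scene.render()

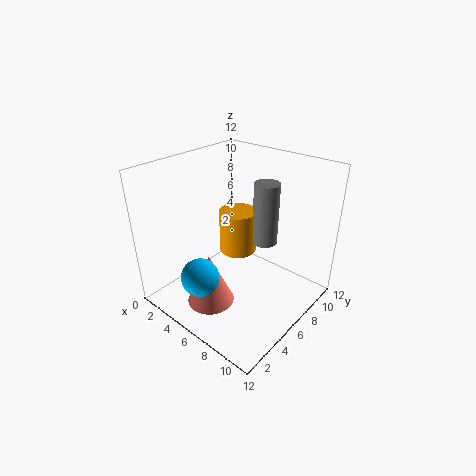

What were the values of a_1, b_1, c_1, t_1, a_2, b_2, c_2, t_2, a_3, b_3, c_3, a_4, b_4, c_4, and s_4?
a_1 = 6, b_1 = 6, c_1 = 5, t_1 = 3.5, a_2 = 8, b_2 = 7, c_2 = 6, t_2 = 5, a_3 = 5.5, b_3 = 2, c_3 = 4, a_4 = 5, b_4 = 3.5, c_4 = 0.5, s_4 = 2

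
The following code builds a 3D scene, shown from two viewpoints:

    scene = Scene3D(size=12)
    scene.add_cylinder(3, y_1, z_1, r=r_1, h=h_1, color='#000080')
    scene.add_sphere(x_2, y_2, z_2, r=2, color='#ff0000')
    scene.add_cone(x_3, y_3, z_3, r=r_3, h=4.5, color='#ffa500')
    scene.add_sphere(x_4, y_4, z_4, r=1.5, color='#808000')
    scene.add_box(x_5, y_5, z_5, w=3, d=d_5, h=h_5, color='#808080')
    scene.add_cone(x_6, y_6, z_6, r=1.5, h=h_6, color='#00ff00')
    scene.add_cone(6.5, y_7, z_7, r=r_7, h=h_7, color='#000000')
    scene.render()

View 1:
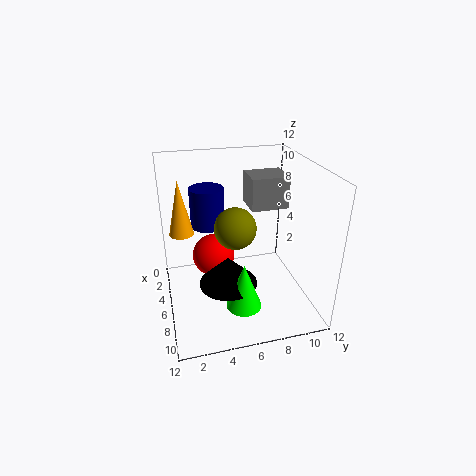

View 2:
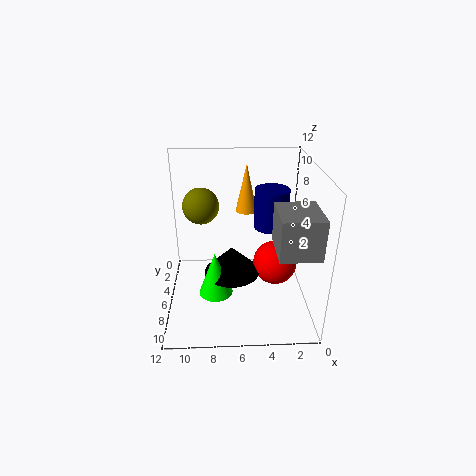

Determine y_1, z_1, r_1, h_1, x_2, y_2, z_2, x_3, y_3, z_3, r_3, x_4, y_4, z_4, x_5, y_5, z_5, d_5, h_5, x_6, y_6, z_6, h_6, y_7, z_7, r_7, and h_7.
y_1 = 4
z_1 = 6
r_1 = 1.5
h_1 = 3.5
x_2 = 2.5
y_2 = 4.5
z_2 = 2.5
x_3 = 5
y_3 = 1.5
z_3 = 6.5
r_3 = 1
x_4 = 9
y_4 = 5
z_4 = 8.5
x_5 = 0.5
y_5 = 8
z_5 = 7
d_5 = 3.5
h_5 = 3
x_6 = 8
y_6 = 6
z_6 = 0.5
h_6 = 4
y_7 = 5
z_7 = 2
r_7 = 2.5
h_7 = 2.5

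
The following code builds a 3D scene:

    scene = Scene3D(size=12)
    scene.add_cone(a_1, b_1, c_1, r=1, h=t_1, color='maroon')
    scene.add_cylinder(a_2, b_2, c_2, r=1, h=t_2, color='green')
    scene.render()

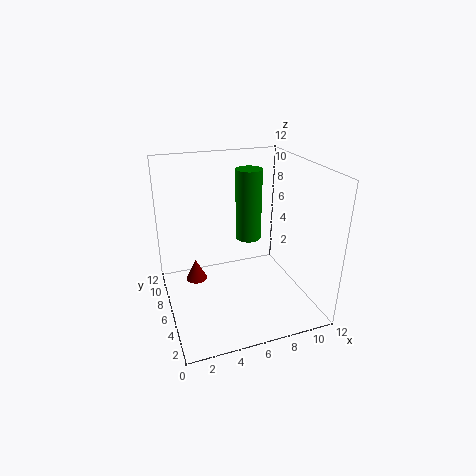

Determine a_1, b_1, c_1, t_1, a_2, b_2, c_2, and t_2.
a_1 = 3
b_1 = 9.5
c_1 = 0.5
t_1 = 2
a_2 = 6.5
b_2 = 5
c_2 = 6.5
t_2 = 5.5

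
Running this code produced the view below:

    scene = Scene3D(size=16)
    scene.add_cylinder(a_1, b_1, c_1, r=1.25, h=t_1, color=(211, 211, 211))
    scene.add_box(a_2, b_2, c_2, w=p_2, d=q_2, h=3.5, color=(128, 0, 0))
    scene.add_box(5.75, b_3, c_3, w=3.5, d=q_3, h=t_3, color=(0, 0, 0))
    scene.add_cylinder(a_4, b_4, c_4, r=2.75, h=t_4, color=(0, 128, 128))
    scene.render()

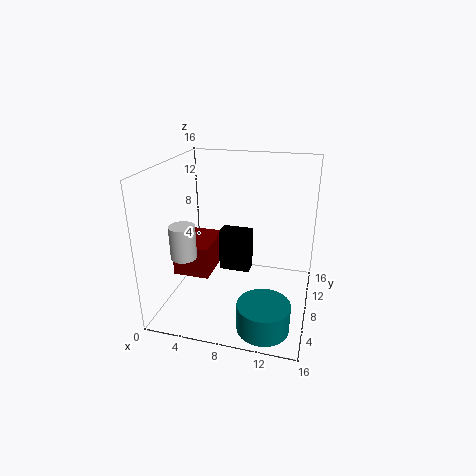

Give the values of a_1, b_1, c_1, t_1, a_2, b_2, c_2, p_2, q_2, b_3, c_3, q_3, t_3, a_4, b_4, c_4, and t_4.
a_1 = 4.25
b_1 = 2
c_1 = 8.25
t_1 = 3.25
a_2 = 1.5
b_2 = 4.75
c_2 = 4.25
p_2 = 4
q_2 = 5.25
b_3 = 8
c_3 = 3.75
q_3 = 2
t_3 = 4.75
a_4 = 12
b_4 = 3.25
c_4 = 0.25
t_4 = 3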